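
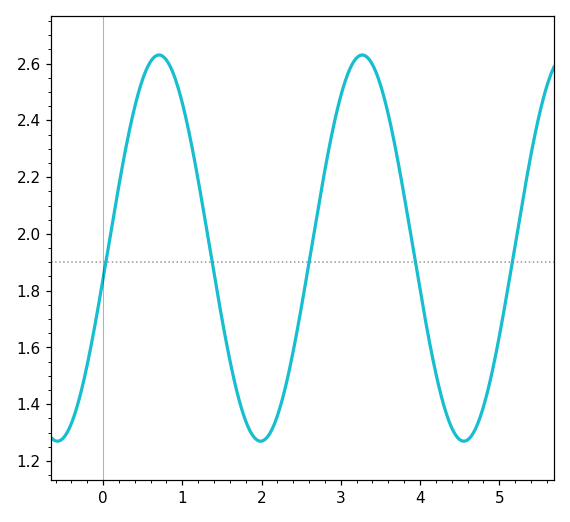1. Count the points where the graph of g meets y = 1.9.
5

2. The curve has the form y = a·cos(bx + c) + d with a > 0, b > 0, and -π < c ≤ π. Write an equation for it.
y = 0.68cos(2.5x - 1.7) + 1.95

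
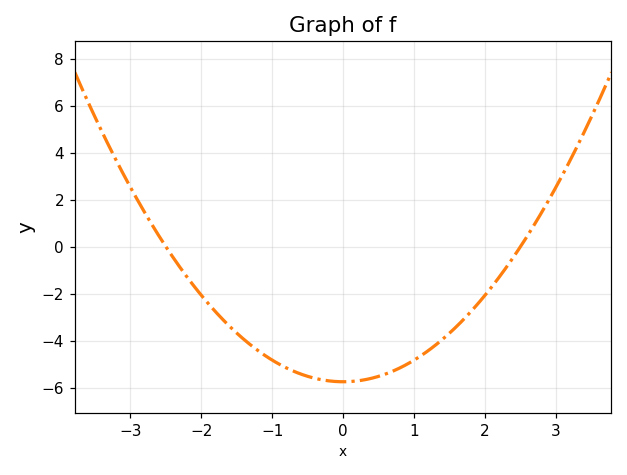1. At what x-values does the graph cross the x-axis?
-2.5, 2.5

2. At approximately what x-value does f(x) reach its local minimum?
0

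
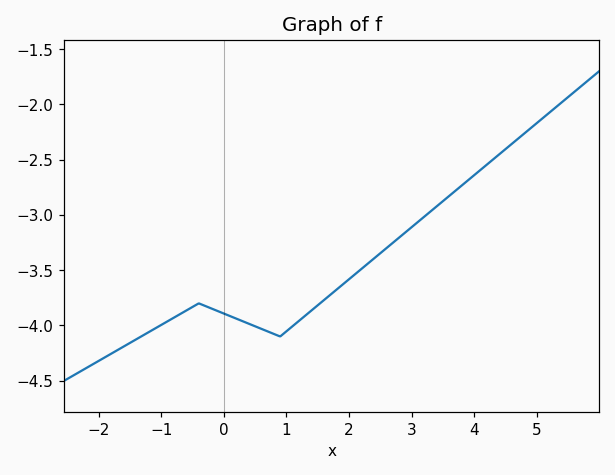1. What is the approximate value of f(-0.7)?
-3.9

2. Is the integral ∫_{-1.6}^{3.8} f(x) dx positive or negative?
negative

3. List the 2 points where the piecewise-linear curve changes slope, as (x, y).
(-0.4, -3.8); (0.9, -4.1)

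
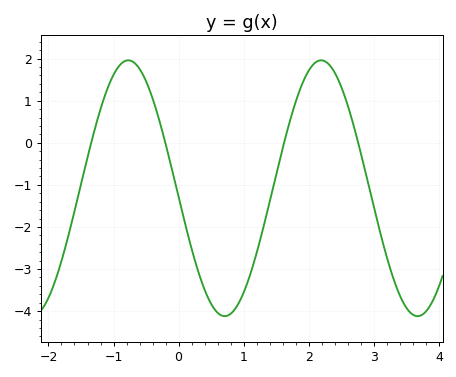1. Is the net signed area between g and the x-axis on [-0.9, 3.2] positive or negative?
negative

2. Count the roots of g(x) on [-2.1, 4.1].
4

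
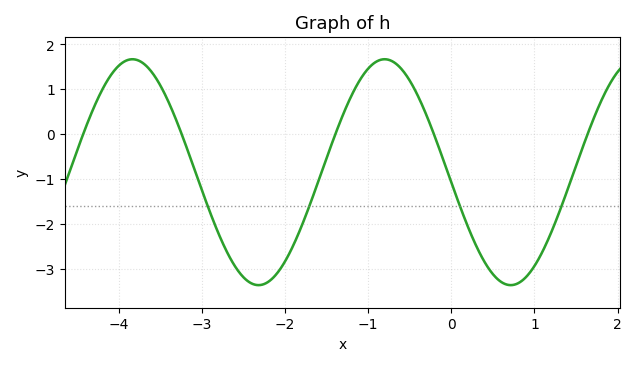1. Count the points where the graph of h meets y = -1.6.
4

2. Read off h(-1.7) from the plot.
-1.56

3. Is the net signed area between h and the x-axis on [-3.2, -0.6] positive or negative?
negative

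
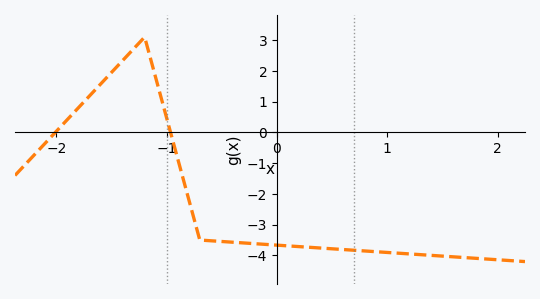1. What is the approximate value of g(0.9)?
-3.9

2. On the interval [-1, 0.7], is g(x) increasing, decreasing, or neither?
decreasing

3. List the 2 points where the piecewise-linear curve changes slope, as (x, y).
(-1.2, 3.1); (-0.7, -3.5)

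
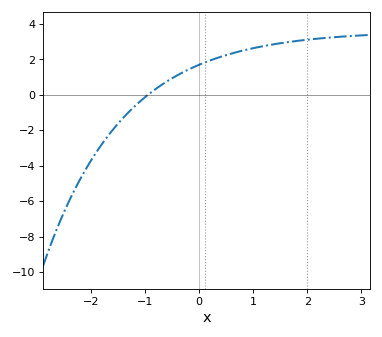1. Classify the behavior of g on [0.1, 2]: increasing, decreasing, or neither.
increasing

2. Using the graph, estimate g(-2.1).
-4.19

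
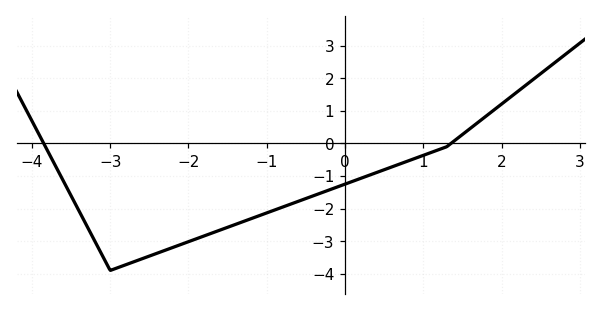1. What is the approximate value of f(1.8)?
0.835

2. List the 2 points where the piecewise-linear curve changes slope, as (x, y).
(-3, -3.9); (1.3, -0.1)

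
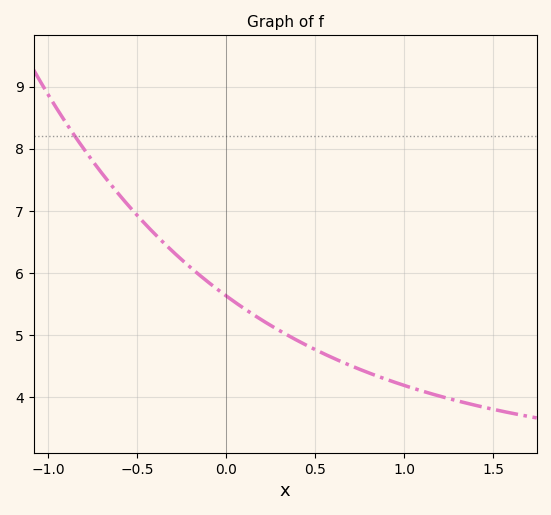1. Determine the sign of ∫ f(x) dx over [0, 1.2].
positive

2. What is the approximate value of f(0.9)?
4.28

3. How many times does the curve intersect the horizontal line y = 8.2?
1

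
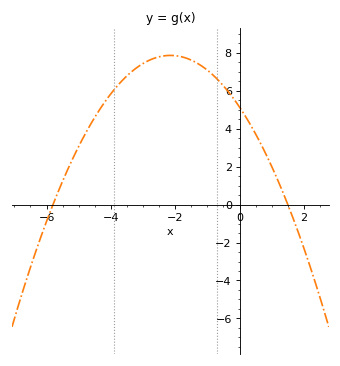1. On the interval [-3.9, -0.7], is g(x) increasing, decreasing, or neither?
neither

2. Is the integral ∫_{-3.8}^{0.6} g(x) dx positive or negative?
positive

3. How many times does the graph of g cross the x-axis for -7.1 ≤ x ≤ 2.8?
2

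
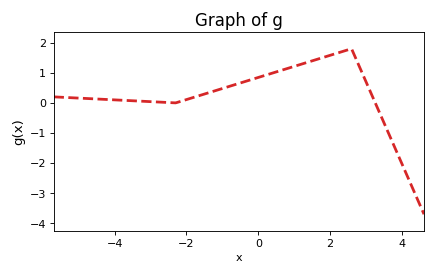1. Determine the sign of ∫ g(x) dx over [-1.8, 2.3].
positive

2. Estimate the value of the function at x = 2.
1.58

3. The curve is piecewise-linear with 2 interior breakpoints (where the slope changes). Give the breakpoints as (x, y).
(-2.3, 0); (2.6, 1.8)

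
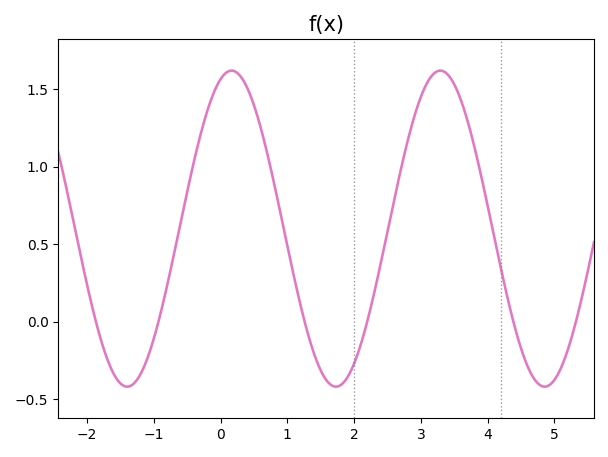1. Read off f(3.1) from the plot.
1.55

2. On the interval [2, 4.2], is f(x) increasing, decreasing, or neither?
neither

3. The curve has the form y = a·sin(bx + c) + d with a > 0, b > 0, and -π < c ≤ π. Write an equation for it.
y = 1.02sin(2.01x + 1.24) + 0.6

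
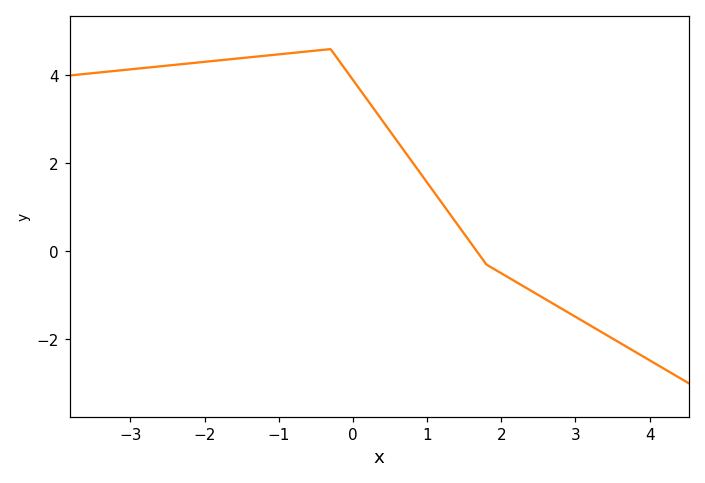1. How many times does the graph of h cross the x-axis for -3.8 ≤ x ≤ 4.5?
1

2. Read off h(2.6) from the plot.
-1.09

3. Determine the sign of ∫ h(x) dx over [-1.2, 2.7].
positive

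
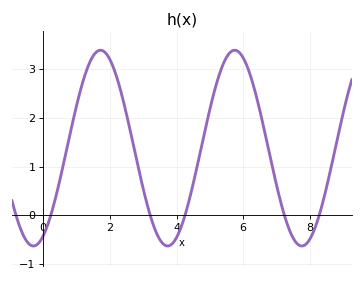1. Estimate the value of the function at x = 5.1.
2.45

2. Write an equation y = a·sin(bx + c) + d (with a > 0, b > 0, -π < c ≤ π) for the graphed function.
y = 2.01sin(1.56x - 1.11) + 1.38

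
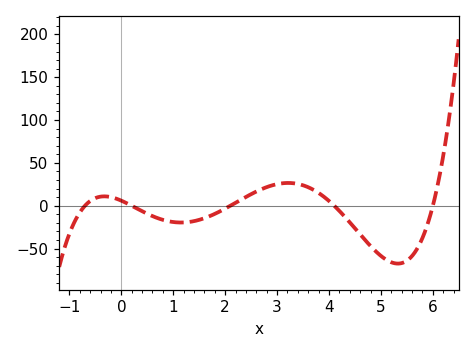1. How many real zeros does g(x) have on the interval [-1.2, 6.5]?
5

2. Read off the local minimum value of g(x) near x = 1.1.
-20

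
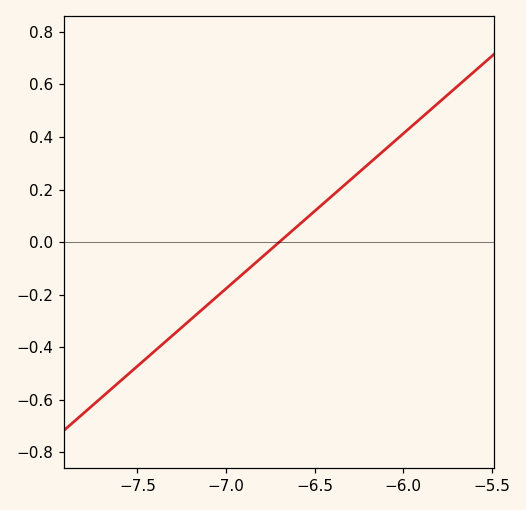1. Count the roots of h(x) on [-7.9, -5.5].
1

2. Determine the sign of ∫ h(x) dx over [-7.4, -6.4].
negative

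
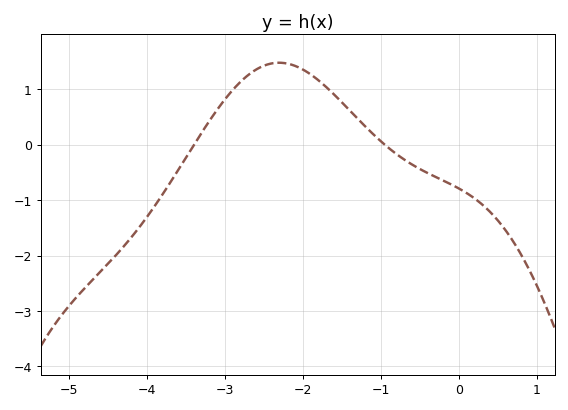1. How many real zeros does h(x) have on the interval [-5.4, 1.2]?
2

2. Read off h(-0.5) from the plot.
-0.436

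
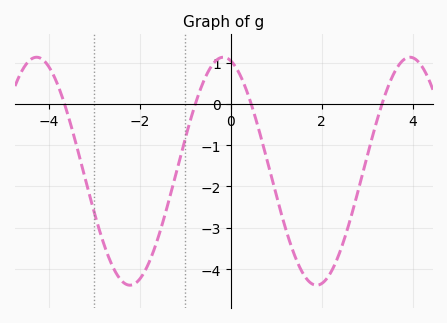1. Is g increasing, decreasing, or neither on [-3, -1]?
neither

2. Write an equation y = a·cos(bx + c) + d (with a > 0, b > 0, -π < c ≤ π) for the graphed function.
y = 2.76cos(1.53x + 0.252) - 1.63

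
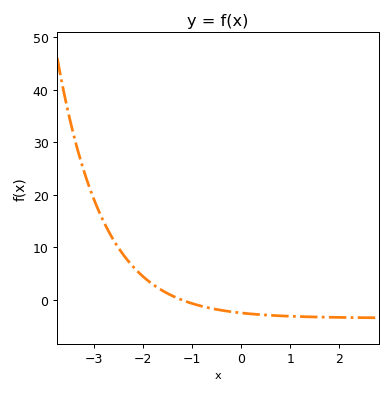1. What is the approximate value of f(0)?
-3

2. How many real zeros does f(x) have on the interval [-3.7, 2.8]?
1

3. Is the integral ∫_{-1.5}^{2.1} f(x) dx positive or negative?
negative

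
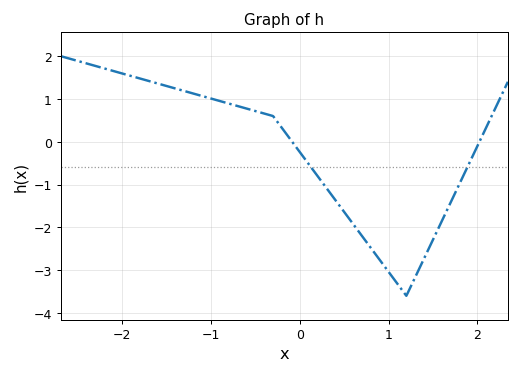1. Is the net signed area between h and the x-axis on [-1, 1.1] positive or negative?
negative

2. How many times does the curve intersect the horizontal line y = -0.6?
2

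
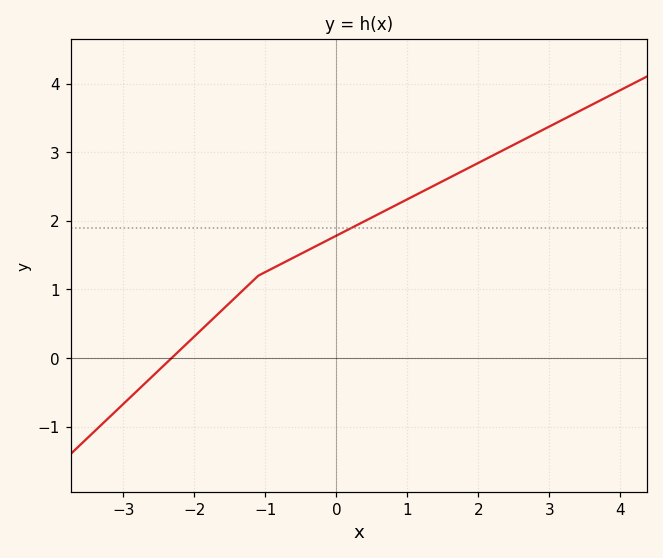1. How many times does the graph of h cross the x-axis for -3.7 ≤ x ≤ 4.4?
1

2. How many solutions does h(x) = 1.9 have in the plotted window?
1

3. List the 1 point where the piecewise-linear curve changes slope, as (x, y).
(-1.1, 1.2)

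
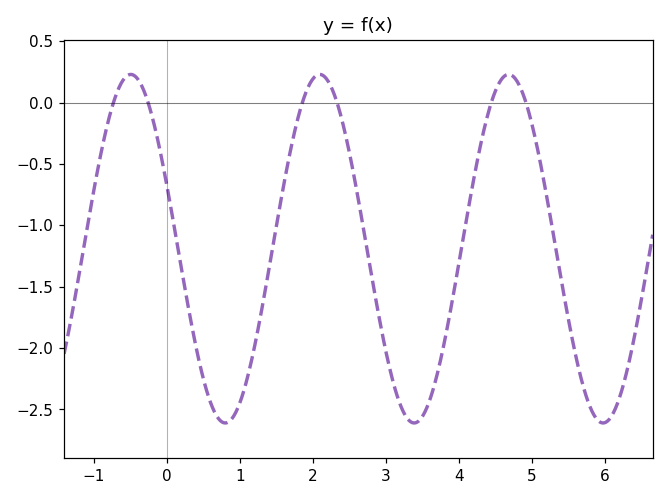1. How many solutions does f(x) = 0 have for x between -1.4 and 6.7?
6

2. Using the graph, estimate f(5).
-0.2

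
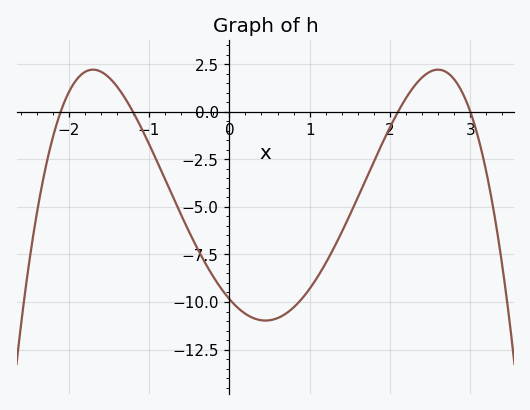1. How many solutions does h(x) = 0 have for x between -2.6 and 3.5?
4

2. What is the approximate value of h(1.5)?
-5.42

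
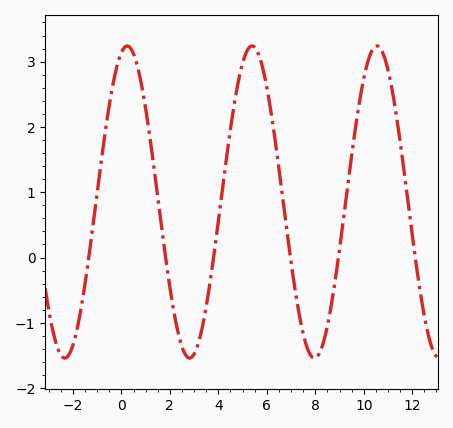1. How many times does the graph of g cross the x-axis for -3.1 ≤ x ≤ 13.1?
6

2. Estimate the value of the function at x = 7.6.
-1.31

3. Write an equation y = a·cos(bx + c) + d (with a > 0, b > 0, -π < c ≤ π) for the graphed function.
y = 2.39cos(1.22x - 0.292) + 0.85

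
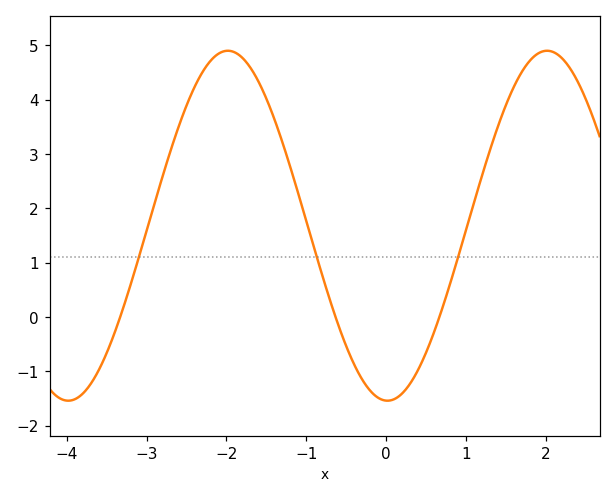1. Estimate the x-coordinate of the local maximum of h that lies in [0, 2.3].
2.02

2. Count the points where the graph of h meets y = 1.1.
3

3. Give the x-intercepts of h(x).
-3.33, -0.632, 0.669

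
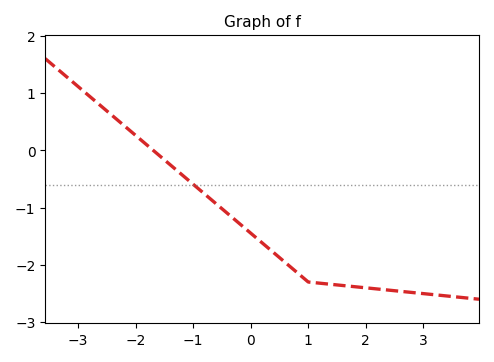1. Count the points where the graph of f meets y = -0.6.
1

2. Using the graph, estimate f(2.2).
-2.4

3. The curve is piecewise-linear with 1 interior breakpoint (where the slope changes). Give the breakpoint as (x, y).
(1, -2.3)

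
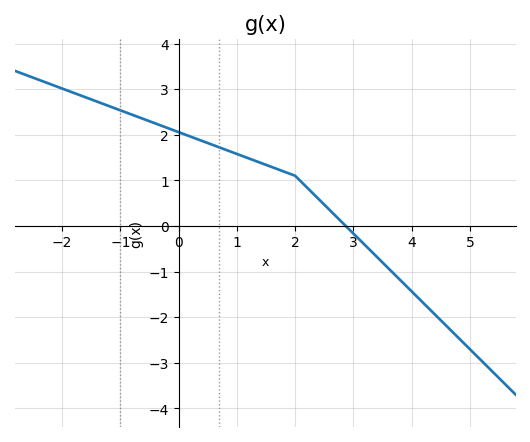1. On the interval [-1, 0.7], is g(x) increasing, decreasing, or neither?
decreasing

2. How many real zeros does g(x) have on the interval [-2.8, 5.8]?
1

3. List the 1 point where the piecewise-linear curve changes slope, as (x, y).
(2, 1.1)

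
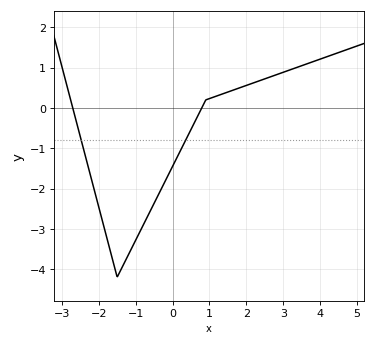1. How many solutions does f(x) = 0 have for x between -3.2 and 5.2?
2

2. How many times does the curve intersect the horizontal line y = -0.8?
2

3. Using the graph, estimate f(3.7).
1.11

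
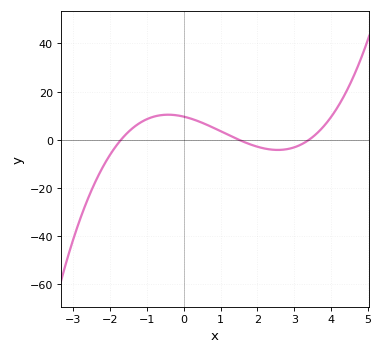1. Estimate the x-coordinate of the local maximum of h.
-0.422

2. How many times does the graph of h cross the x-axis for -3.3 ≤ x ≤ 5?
3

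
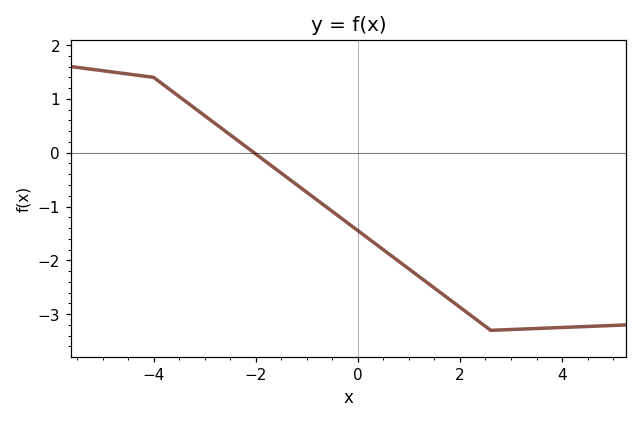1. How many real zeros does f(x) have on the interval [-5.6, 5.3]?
1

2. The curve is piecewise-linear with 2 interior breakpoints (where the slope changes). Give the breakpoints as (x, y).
(-4, 1.4); (2.6, -3.3)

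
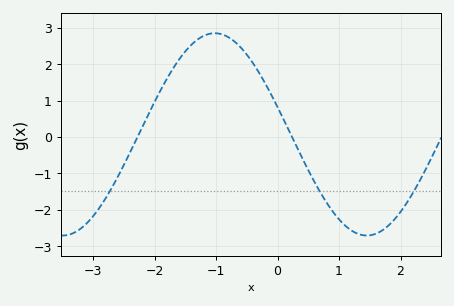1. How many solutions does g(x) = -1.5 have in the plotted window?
3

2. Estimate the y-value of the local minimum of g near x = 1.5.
-2.7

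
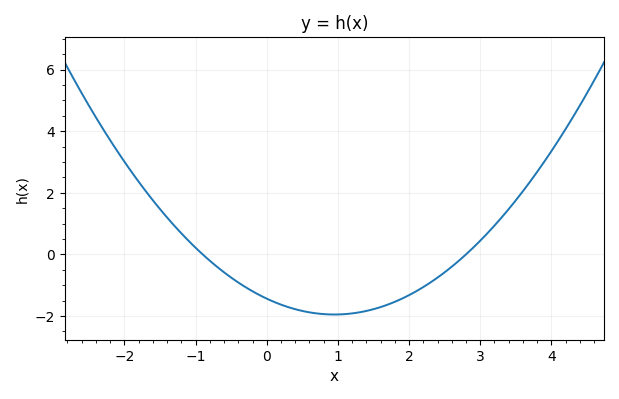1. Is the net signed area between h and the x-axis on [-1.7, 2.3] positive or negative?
negative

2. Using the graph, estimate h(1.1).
-2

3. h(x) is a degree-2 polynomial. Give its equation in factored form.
y = 0.57(x + 0.9)(x - 2.8)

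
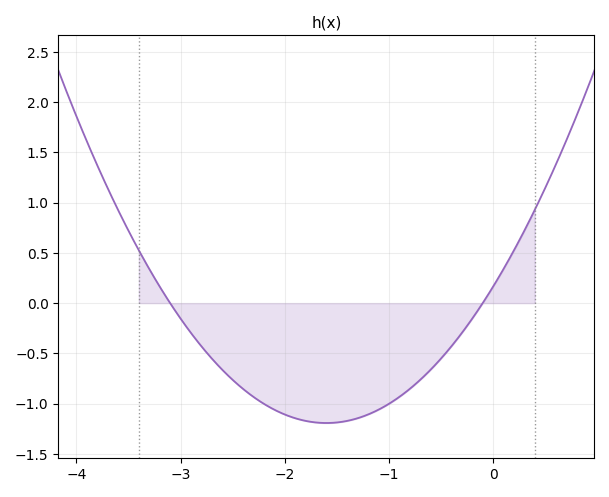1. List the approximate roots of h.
-3.1, -0.1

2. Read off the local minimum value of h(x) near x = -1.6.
-1.2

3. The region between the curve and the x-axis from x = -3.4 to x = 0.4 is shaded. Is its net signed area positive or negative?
negative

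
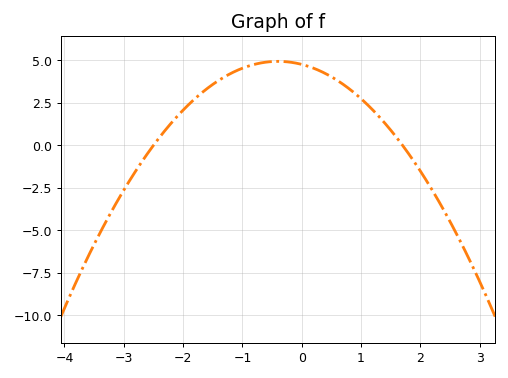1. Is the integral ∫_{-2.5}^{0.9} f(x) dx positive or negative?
positive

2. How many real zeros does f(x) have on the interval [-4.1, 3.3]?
2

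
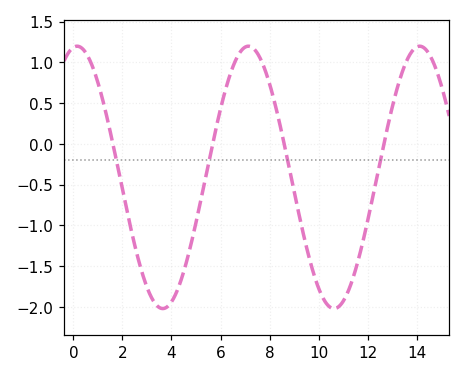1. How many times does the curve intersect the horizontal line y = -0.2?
4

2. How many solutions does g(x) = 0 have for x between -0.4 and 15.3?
4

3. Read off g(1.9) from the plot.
-0.4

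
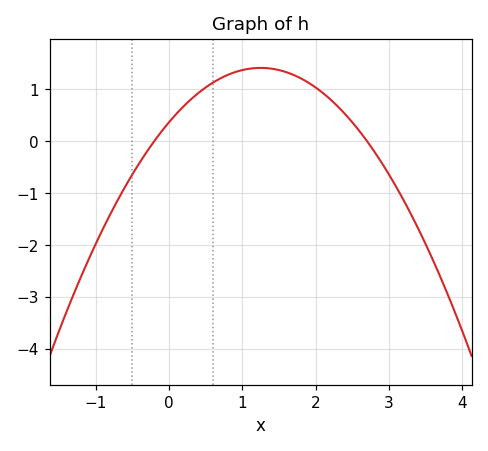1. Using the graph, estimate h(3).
-0.643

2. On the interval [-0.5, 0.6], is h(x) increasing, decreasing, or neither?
increasing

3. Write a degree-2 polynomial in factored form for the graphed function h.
y = -0.67(x + 0.2)(x - 2.7)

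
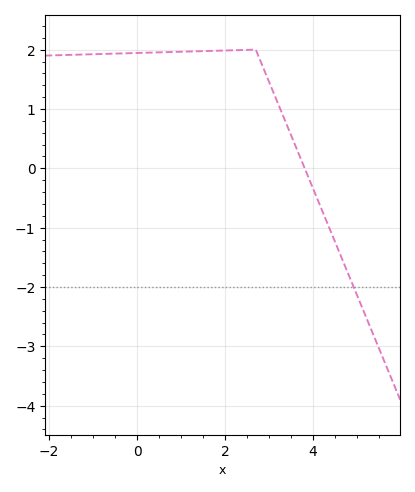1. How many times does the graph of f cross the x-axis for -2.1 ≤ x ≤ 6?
1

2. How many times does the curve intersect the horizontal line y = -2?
1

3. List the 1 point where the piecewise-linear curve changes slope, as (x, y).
(2.7, 2)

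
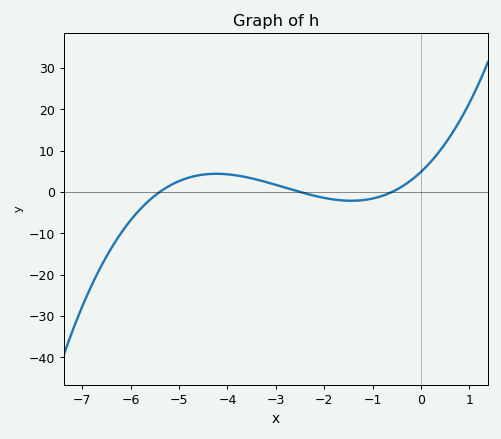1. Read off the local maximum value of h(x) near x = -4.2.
4.41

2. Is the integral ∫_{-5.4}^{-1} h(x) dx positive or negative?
positive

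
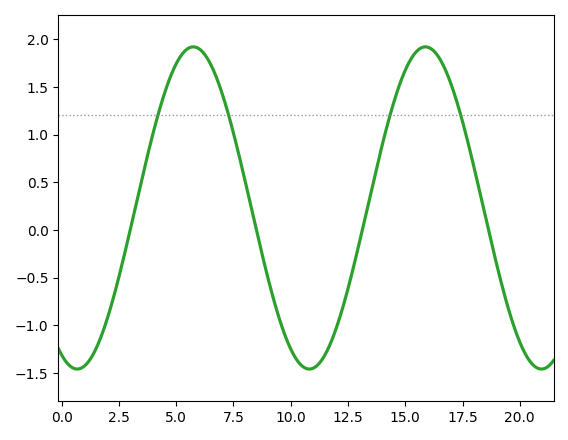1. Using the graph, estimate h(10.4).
-1.41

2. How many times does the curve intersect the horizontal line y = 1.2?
4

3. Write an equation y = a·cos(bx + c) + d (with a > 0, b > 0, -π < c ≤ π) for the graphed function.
y = 1.69cos(0.62x + 2.72) + 0.23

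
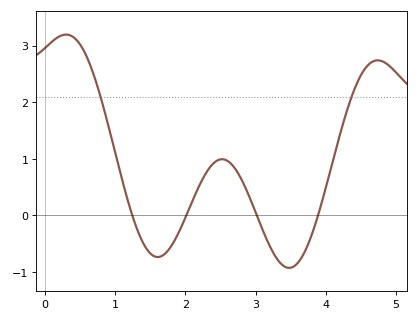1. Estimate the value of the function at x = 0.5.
3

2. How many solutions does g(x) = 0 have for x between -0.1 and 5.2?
4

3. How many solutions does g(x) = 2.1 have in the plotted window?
2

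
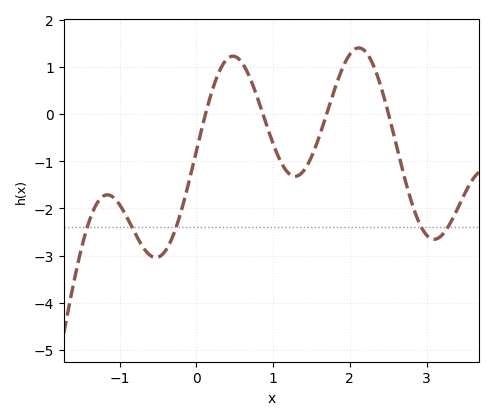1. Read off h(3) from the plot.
-2.6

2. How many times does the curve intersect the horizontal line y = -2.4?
5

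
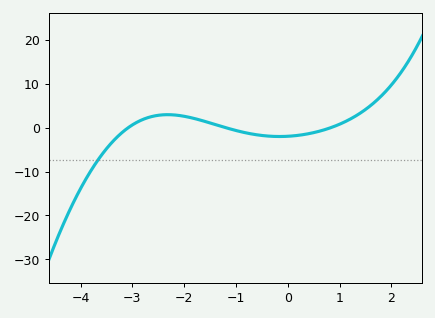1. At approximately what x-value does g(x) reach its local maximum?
-2.32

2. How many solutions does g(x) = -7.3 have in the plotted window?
1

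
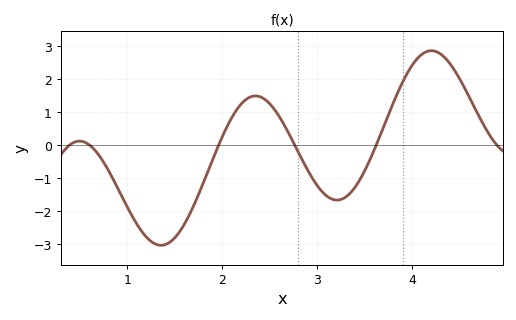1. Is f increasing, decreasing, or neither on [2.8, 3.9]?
neither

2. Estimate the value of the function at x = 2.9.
-0.755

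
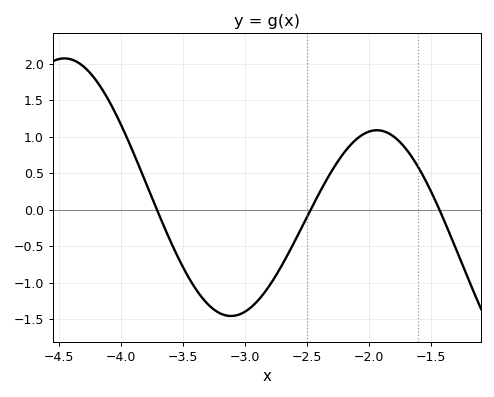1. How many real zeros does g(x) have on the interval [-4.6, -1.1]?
3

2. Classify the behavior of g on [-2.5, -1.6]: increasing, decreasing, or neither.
neither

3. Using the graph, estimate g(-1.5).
0.259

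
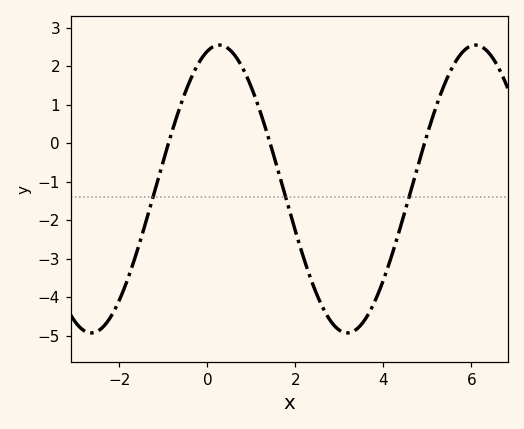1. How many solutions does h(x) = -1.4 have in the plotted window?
3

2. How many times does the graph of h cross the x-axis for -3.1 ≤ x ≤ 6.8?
3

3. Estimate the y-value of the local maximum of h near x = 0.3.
2.5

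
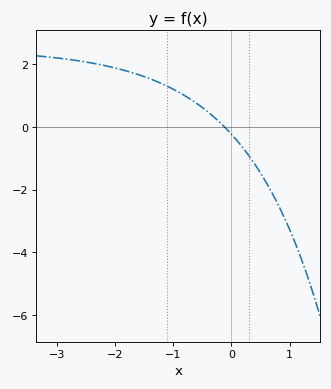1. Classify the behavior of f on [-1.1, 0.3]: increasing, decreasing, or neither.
decreasing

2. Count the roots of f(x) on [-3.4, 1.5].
1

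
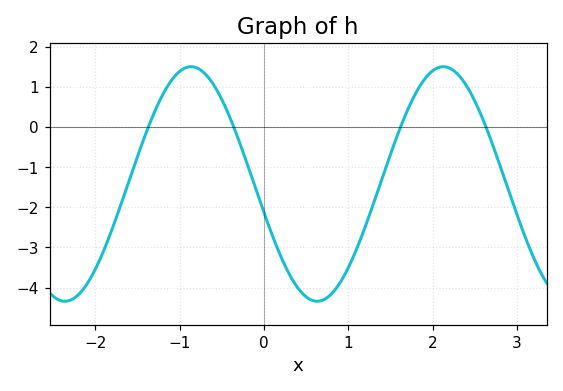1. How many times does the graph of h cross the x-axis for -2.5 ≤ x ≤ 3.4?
4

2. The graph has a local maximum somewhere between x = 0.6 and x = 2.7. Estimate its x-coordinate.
2.1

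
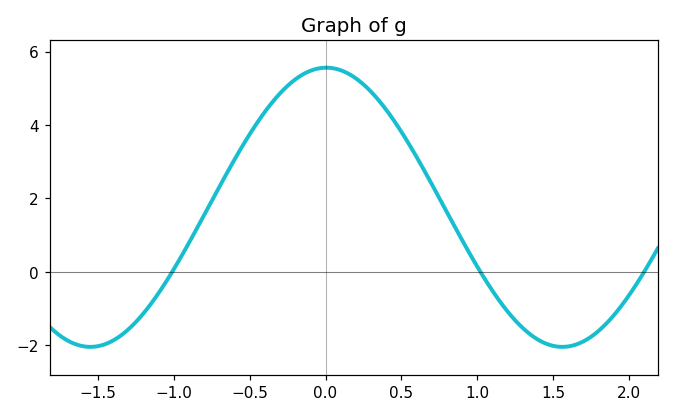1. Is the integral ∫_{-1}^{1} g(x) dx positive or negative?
positive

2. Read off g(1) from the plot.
0.144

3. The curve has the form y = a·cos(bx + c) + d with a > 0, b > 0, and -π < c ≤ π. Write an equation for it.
y = 3.8cos(2.02x - 0.01) + 1.76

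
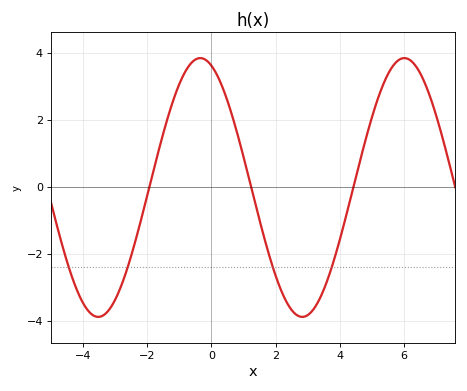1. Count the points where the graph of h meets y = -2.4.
4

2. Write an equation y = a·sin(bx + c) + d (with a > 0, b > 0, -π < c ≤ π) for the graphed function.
y = 3.86sin(0.99x + 1.9) - 0.02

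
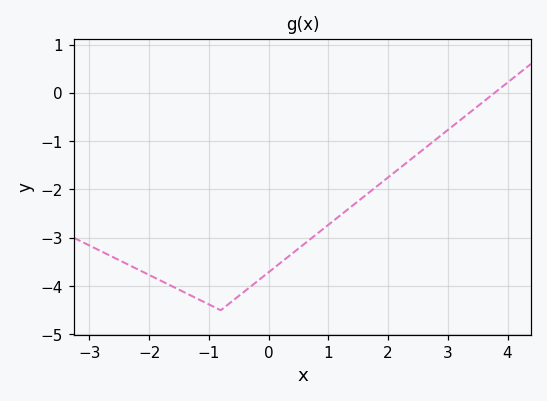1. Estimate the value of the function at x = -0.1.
-3.81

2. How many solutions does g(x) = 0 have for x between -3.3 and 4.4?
1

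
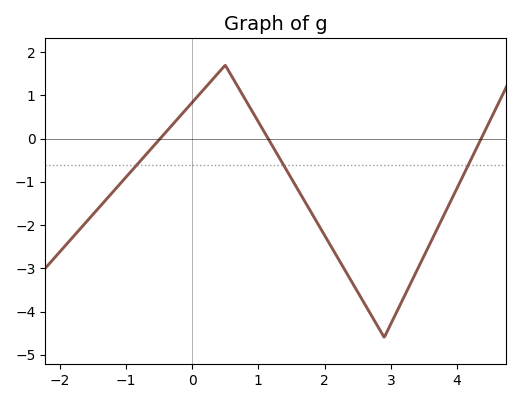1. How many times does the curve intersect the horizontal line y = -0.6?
3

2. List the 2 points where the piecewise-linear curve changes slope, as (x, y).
(0.5, 1.7); (2.9, -4.6)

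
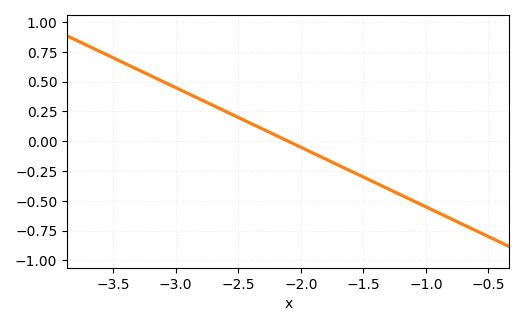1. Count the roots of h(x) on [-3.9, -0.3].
1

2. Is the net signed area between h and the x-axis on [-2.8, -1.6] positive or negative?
positive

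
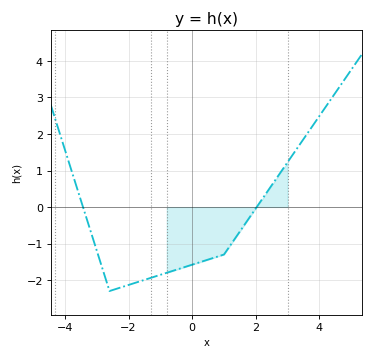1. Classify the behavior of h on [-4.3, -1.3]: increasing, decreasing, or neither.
neither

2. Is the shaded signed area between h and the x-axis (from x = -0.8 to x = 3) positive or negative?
negative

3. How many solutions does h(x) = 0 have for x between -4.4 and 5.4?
2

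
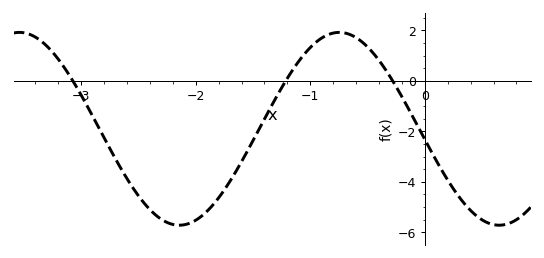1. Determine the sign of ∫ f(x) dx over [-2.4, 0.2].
negative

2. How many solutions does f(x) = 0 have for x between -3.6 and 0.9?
3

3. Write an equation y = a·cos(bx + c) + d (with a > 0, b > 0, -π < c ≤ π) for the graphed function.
y = 3.82cos(2.2x + 1.7) - 1.9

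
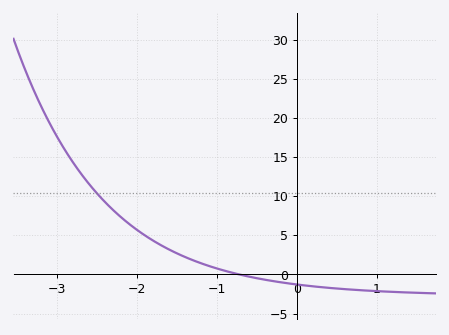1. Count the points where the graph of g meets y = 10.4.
1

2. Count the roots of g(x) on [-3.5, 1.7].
1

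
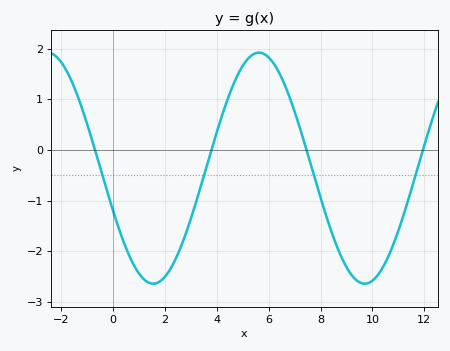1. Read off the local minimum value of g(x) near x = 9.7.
-2.6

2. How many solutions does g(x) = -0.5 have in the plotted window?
4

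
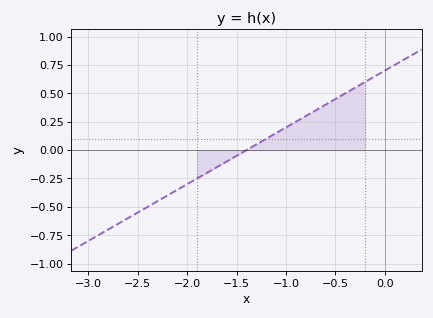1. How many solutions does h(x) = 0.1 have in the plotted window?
1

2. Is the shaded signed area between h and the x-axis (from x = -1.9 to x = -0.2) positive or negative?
positive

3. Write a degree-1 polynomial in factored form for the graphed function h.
y = 0.5(x + 1.4)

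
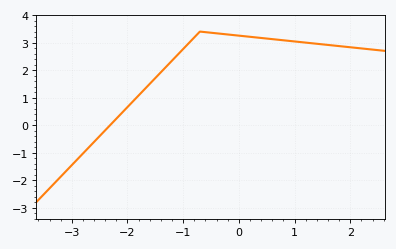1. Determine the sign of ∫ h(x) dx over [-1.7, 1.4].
positive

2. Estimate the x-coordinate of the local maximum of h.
-0.7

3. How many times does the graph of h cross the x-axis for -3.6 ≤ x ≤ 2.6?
1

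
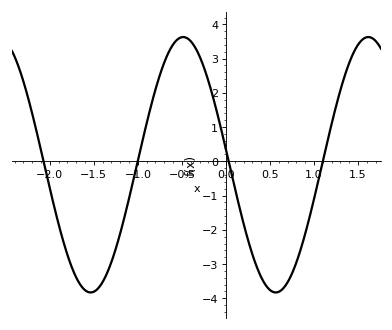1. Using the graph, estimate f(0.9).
-2.11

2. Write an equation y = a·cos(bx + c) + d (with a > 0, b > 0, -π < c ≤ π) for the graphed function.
y = 3.73cos(2.99x + 1.45) - 0.1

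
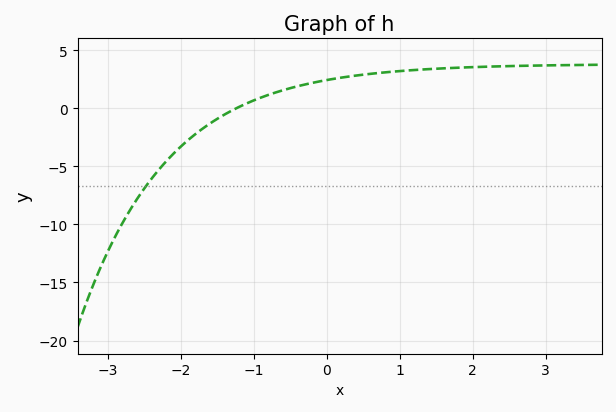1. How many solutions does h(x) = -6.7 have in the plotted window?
1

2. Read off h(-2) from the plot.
-3.28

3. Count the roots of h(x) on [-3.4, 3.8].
1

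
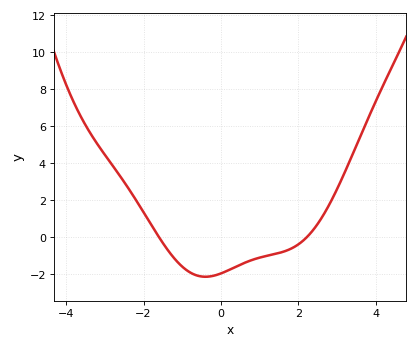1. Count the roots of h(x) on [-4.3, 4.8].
2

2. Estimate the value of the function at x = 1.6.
-0.8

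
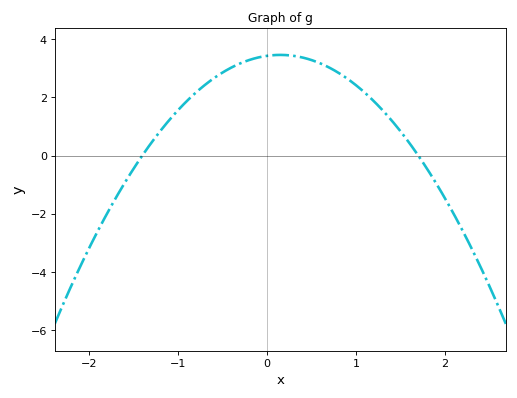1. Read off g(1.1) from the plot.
2.16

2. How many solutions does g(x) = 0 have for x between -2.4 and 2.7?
2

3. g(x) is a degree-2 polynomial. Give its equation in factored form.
y = -1.44(x + 1.4)(x - 1.7)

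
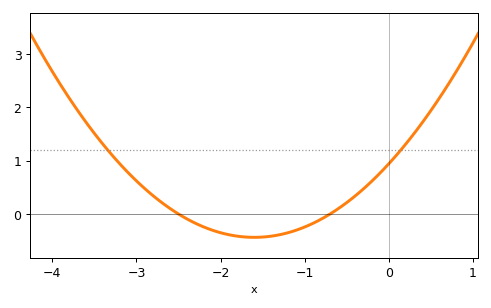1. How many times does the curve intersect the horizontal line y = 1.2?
2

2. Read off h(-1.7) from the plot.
-0.432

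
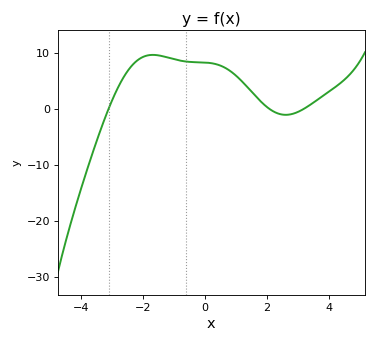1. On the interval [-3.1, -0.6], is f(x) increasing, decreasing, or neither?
neither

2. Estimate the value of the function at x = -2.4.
7.37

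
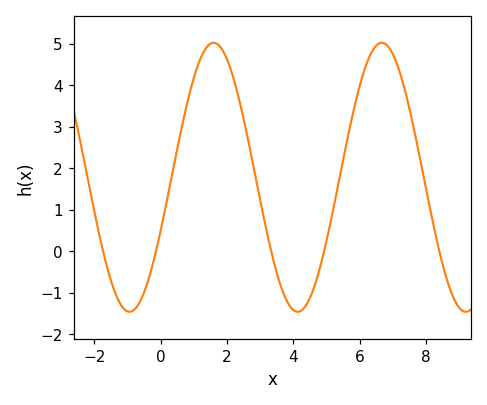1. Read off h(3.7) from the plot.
-1.01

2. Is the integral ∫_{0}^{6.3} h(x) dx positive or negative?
positive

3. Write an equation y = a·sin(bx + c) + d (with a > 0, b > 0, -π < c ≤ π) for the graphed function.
y = 3.24sin(1.24x - 0.412) + 1.78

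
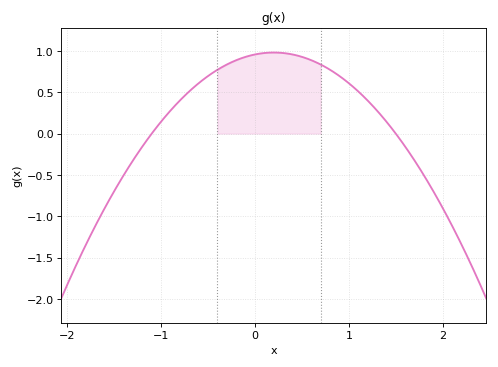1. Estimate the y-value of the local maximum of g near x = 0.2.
0.98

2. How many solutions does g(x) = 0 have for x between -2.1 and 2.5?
2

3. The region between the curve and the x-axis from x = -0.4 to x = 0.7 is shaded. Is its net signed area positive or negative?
positive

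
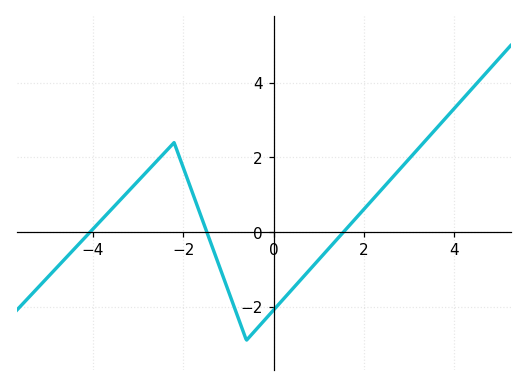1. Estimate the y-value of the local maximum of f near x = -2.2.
2.4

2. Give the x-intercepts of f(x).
-4, -1.4, 1.6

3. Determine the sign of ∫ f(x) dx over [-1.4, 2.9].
negative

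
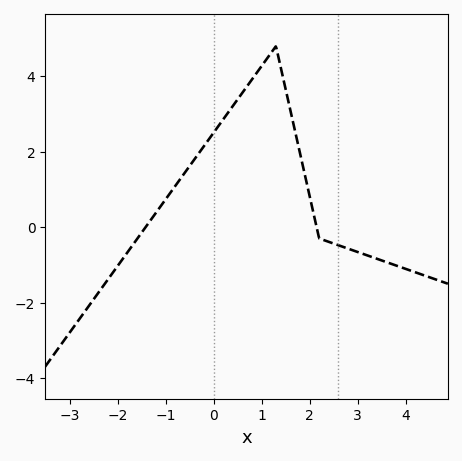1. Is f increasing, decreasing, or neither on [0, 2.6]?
neither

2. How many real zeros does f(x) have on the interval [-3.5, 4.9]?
2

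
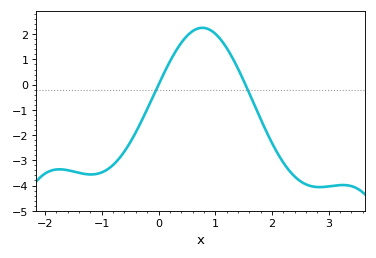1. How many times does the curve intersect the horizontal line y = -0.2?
2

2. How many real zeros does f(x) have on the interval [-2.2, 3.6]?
2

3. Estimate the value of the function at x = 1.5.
0.159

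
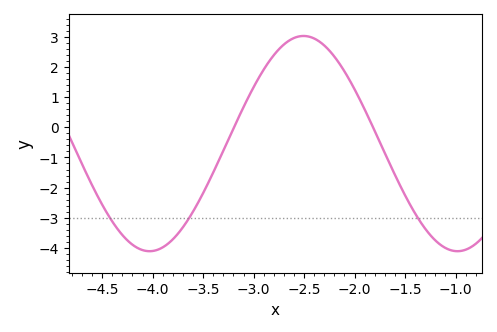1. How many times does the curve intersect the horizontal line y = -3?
3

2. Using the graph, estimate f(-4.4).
-3.1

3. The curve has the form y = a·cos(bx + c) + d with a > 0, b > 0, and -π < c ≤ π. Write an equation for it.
y = 3.57cos(2.1x - 1.1) - 0.54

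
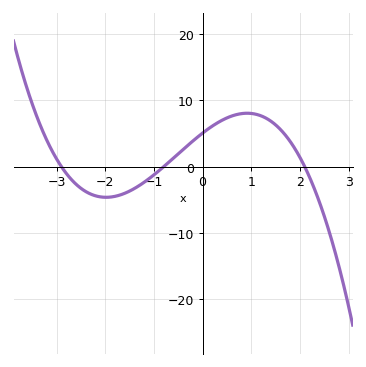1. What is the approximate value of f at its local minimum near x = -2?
-5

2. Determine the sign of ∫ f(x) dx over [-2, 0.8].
positive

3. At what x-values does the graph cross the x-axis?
-2.9, -0.8, 2.1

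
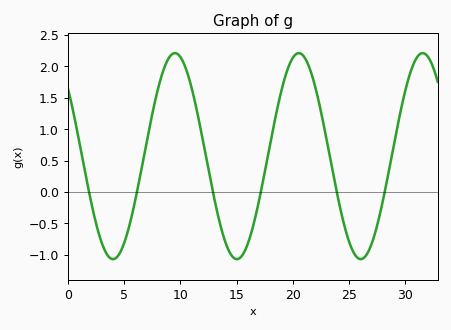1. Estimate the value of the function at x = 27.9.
-0.25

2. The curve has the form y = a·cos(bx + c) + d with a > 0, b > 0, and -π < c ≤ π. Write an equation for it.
y = 1.64cos(0.57x + 0.86) + 0.57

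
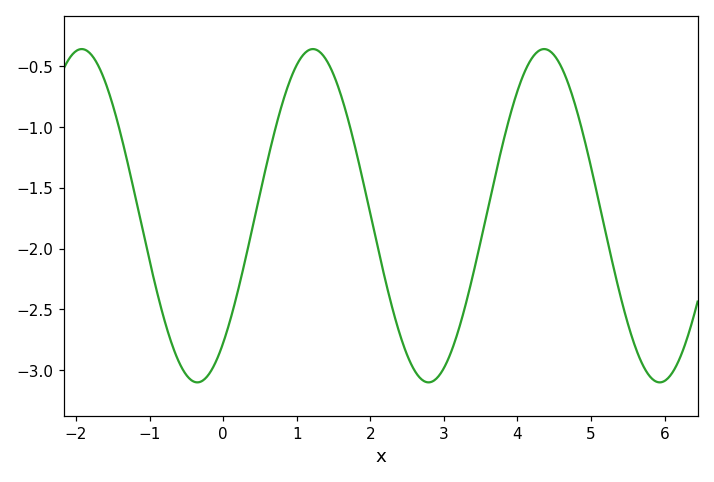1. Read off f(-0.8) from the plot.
-2.6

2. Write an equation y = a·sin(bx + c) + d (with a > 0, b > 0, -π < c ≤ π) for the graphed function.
y = 1.37sin(2x - 0.87) - 1.73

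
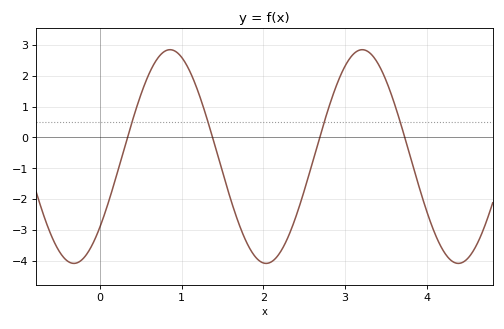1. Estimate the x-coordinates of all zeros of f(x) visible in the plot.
0.3, 1.4, 2.7, 3.7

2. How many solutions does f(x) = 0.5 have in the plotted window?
4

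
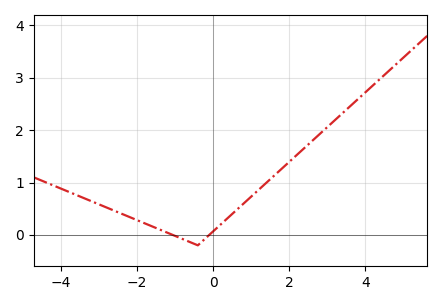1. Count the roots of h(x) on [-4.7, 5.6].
2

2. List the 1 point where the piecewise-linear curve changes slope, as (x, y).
(-0.4, -0.2)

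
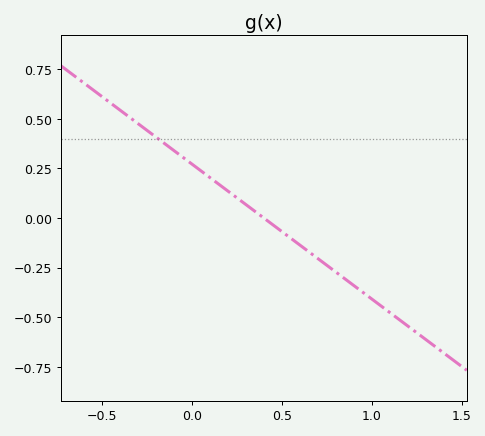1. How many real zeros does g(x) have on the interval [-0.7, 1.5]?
1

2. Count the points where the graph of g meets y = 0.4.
1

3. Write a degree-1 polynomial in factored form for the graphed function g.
y = -0.68(x - 0.4)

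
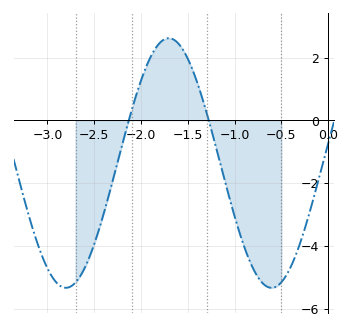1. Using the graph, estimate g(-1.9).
2.01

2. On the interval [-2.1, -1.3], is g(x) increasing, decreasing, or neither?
neither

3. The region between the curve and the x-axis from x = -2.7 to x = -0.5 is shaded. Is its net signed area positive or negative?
negative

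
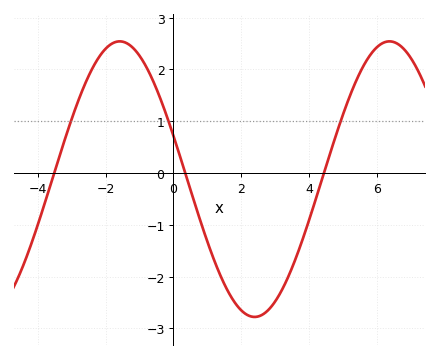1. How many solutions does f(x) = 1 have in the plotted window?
3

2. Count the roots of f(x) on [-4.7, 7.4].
3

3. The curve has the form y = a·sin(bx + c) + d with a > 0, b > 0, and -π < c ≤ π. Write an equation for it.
y = 2.66sin(0.79x + 2.8) - 0.12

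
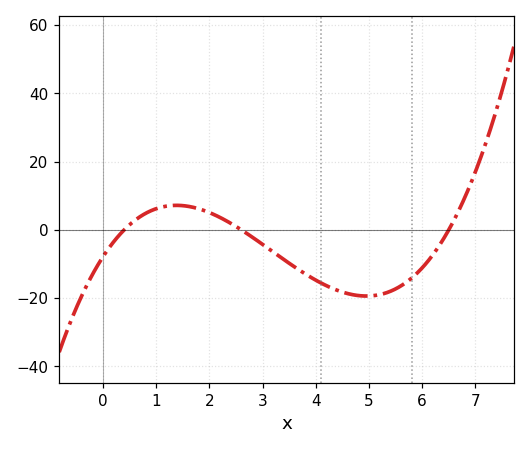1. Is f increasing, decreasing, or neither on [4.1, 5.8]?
neither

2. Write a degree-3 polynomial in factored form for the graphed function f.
y = 1.17(x - 0.4)(x - 2.6)(x - 6.5)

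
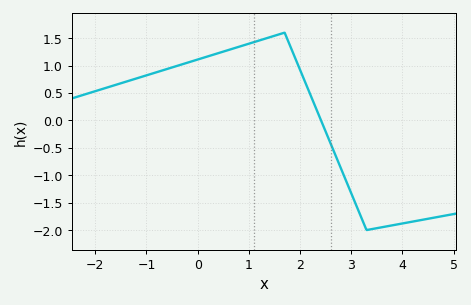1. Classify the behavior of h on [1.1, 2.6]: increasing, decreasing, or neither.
neither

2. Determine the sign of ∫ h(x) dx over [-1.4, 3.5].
positive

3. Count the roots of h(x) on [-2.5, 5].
1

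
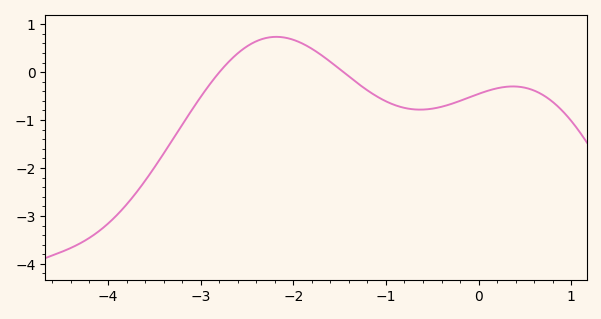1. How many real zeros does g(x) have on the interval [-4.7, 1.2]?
2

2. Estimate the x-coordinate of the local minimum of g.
-0.631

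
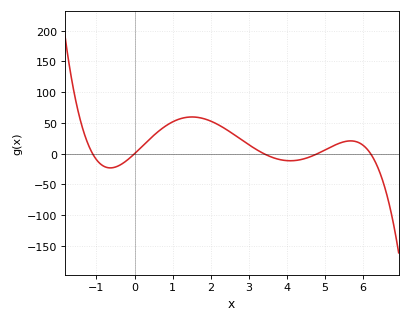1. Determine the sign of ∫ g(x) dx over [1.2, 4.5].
positive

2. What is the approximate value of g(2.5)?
35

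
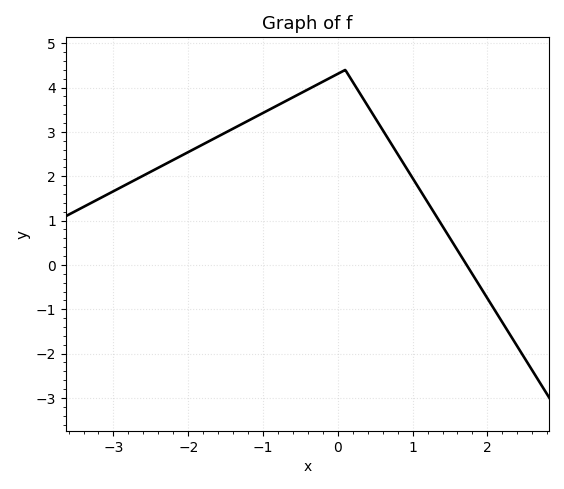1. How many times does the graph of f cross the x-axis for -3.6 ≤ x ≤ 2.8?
1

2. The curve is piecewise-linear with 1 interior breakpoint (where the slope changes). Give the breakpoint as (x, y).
(0.1, 4.4)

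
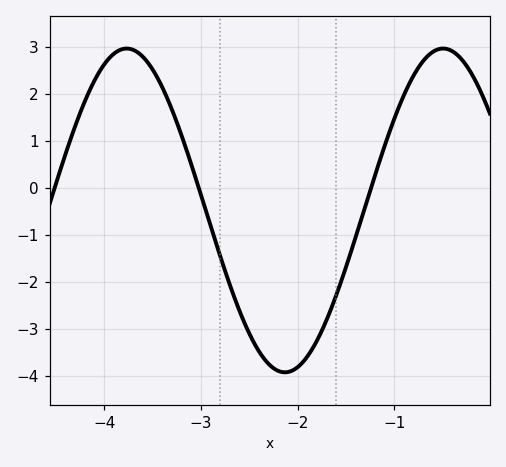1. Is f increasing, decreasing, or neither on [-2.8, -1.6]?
neither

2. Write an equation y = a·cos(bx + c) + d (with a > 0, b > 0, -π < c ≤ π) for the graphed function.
y = 3.44cos(1.92x + 0.952) - 0.48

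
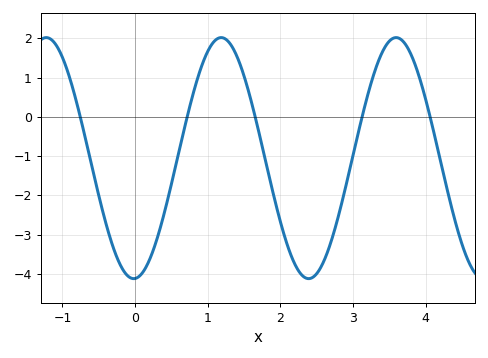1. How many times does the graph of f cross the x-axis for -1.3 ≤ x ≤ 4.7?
5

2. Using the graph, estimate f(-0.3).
-3.33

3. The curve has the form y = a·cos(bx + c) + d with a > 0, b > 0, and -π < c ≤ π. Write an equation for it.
y = 3.07cos(2.61x - 3.09) - 1.05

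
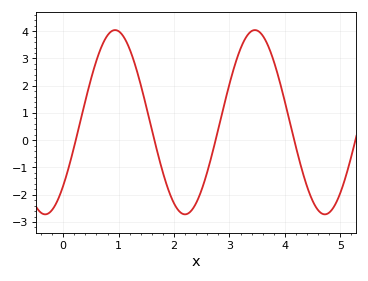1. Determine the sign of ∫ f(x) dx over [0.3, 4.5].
positive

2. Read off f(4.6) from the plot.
-2.57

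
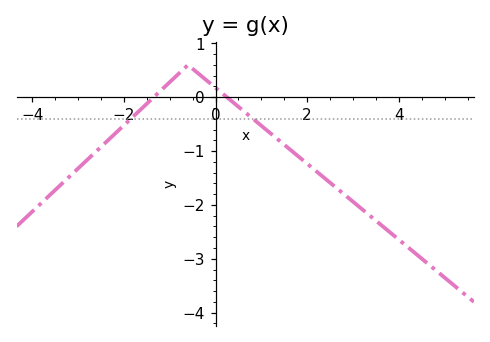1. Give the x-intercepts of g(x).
-1.4, 0.2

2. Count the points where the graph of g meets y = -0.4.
2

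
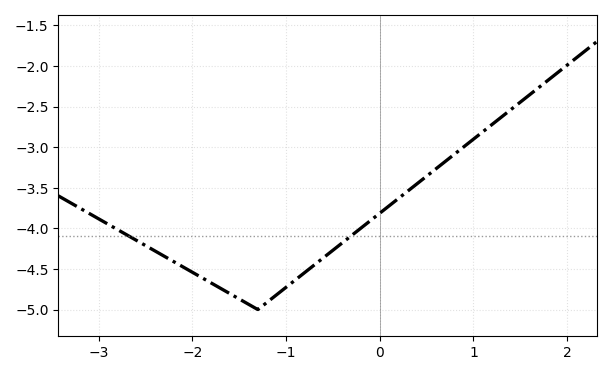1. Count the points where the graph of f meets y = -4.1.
2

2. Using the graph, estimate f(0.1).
-3.7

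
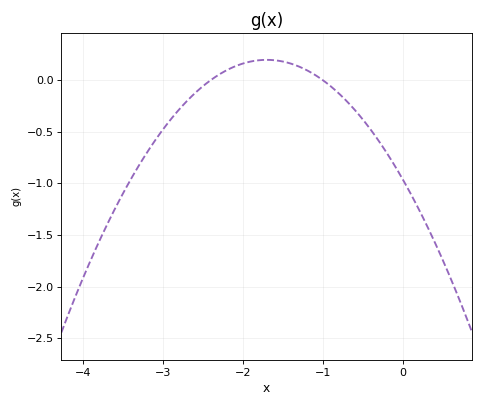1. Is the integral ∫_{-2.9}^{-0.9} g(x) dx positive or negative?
positive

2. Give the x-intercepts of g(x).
-2.4, -1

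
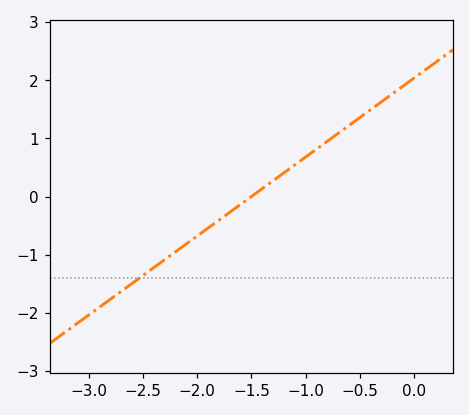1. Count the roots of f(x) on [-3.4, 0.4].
1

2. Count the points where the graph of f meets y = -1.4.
1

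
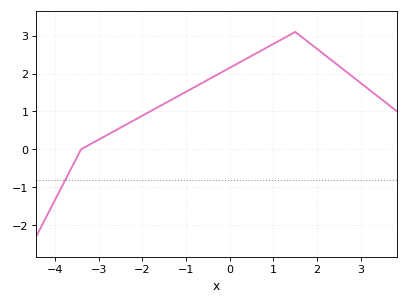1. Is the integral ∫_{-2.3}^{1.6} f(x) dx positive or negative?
positive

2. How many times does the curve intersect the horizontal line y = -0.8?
1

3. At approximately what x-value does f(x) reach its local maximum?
1.6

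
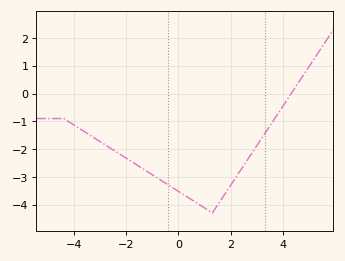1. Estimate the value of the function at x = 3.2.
-1.6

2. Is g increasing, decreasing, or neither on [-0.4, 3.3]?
neither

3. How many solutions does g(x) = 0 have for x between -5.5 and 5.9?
1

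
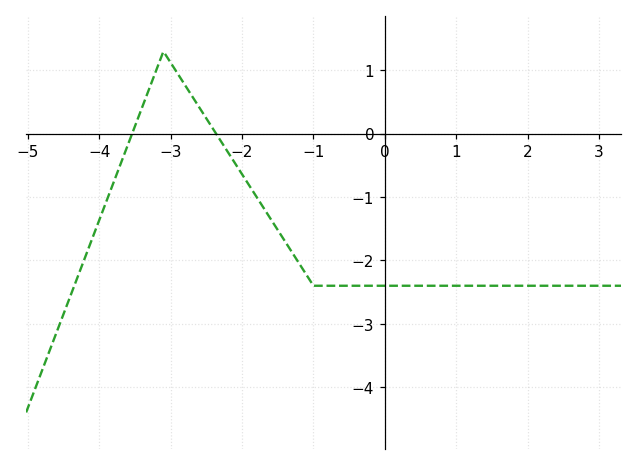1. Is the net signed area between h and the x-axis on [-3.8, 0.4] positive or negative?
negative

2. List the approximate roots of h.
-3.54, -2.36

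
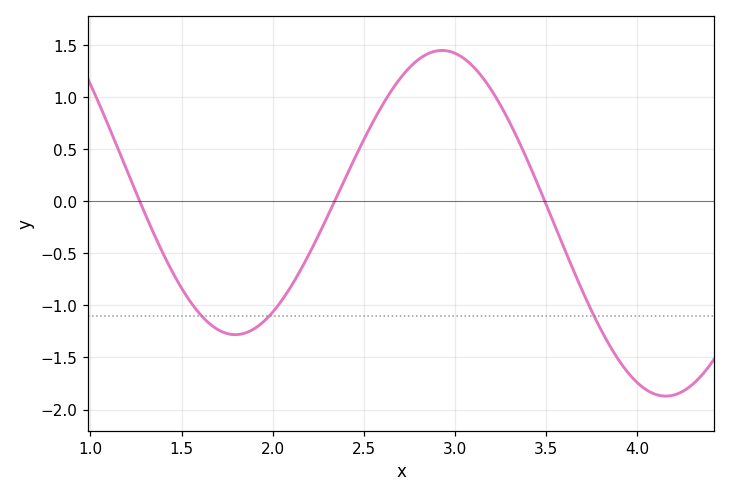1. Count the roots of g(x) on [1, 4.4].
3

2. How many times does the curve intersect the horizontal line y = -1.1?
3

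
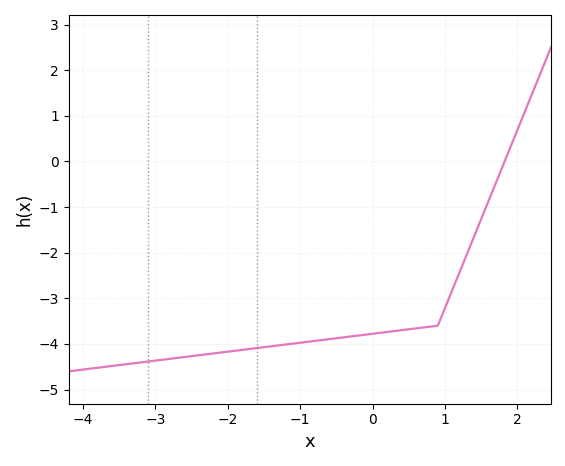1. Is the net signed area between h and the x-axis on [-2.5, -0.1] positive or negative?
negative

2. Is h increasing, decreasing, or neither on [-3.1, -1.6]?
increasing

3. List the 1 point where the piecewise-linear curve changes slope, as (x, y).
(0.9, -3.6)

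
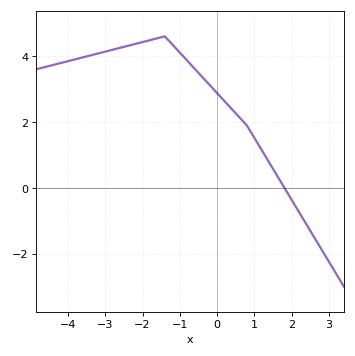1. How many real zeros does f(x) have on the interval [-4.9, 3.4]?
1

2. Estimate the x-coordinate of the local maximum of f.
-1.4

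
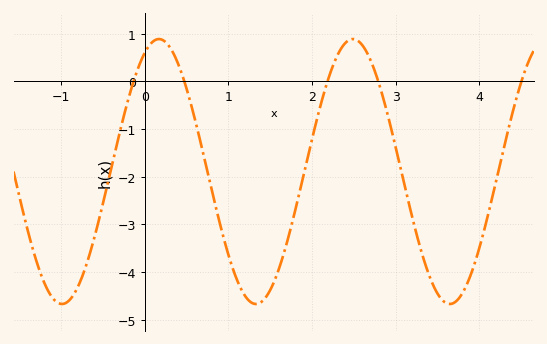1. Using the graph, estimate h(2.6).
0.8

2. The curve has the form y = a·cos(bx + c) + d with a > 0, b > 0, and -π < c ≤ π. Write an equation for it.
y = 2.78cos(2.7x - 0.46) - 1.89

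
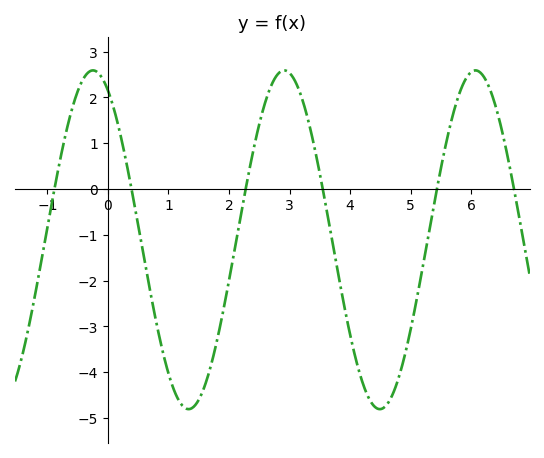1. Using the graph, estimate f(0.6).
-1.53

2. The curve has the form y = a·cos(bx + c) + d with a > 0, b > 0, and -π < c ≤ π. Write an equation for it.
y = 3.7cos(1.99x + 0.49) - 1.11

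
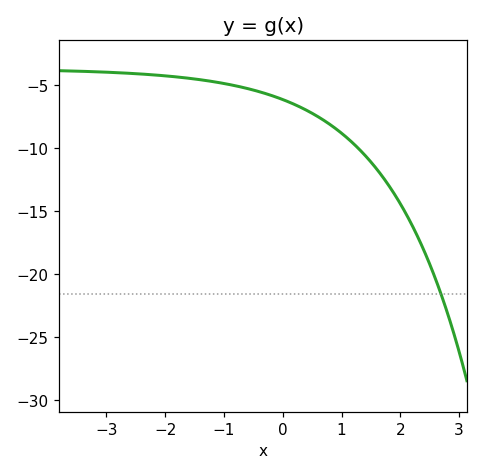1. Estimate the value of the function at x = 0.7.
-7.79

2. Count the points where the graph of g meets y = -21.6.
1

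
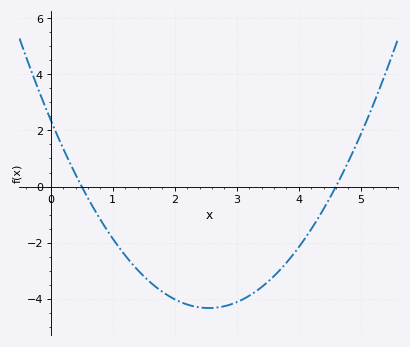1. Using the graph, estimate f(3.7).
-2.97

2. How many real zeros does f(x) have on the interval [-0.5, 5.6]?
2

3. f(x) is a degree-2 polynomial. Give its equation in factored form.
y = 1.03(x - 0.5)(x - 4.6)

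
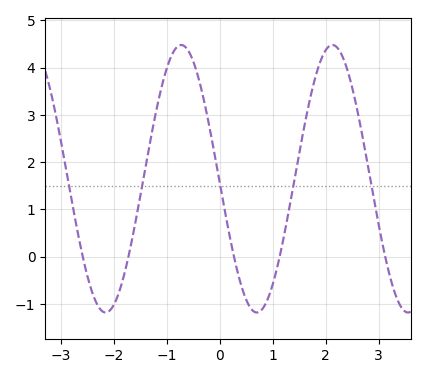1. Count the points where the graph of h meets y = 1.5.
5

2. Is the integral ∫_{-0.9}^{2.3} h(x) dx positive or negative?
positive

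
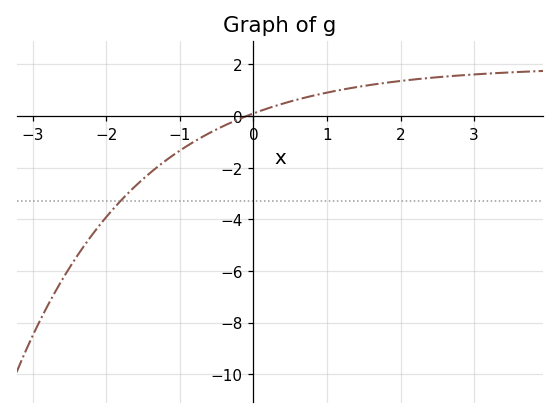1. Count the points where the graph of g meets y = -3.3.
1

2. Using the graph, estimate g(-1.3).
-1.96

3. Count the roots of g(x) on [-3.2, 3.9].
1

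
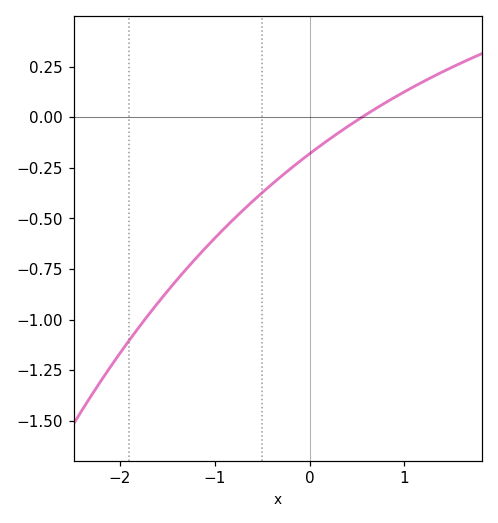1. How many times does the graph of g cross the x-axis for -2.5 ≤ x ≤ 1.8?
1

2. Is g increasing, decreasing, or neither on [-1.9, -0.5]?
increasing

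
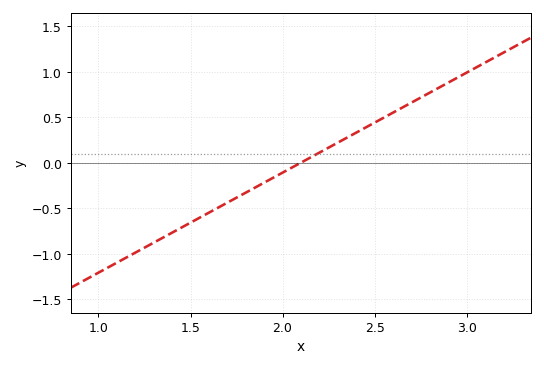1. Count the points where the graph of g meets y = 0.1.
1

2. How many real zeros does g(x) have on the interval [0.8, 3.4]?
1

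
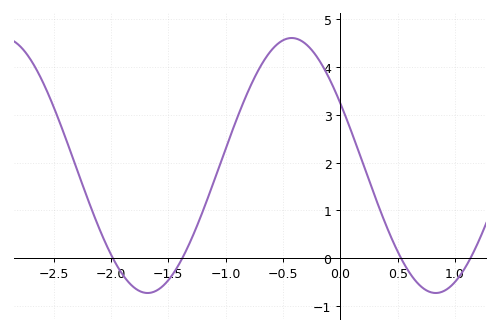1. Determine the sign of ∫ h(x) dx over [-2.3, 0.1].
positive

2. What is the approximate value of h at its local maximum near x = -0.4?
4.61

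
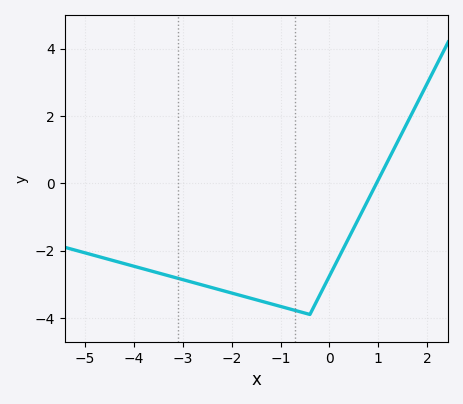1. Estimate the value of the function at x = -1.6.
-3.4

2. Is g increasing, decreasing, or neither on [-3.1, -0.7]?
decreasing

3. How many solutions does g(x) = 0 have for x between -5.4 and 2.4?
1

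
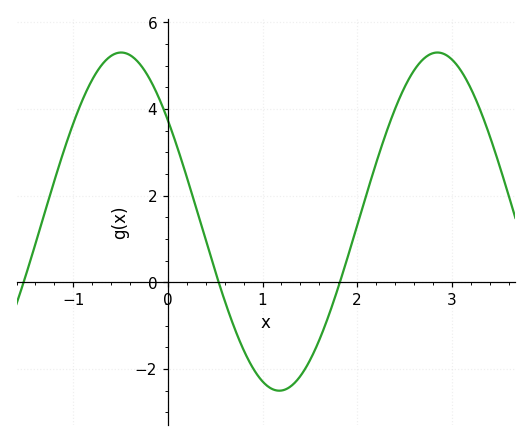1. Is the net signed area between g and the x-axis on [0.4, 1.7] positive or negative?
negative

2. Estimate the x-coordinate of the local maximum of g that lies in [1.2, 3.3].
2.8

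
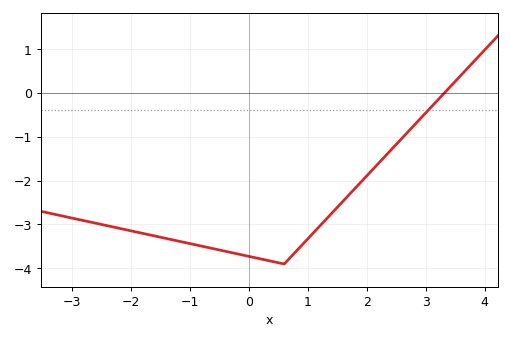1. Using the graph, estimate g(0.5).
-3.87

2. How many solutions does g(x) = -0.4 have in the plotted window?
1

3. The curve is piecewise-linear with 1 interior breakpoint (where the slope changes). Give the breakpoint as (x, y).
(0.6, -3.9)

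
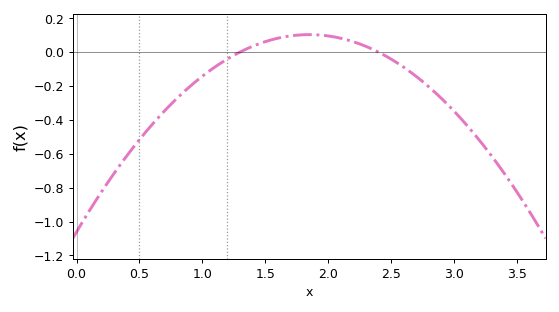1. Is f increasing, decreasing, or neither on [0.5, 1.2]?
increasing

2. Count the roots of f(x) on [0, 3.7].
2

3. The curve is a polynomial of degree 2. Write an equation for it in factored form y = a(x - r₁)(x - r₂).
y = -0.34(x - 1.3)(x - 2.4)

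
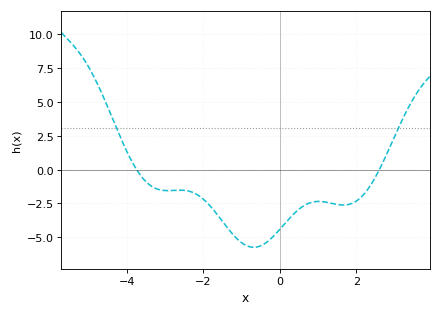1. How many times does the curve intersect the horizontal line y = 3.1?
2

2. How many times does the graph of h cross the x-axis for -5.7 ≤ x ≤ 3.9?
2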